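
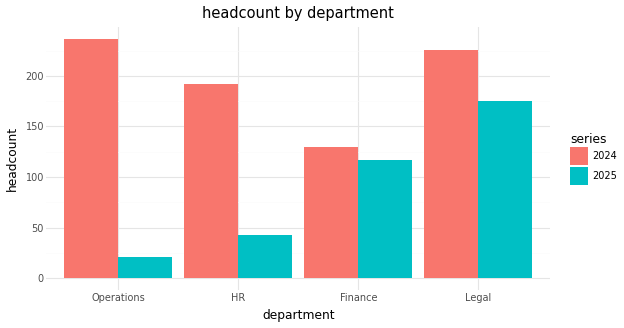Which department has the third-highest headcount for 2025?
HR

Top 4 for 2025: Legal ≈ 180, Finance ≈ 120, HR ≈ 40, Operations ≈ 20.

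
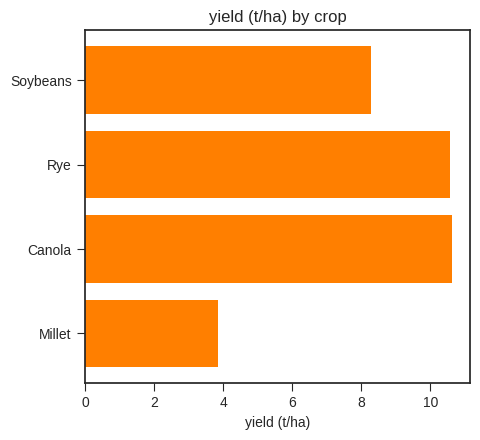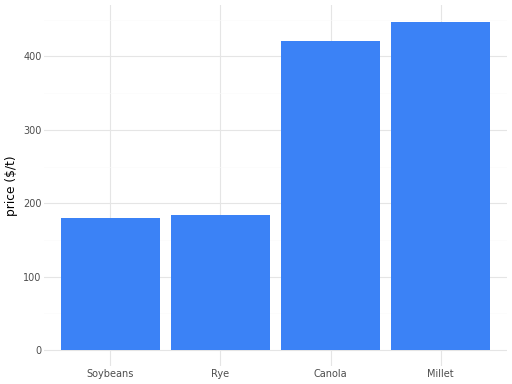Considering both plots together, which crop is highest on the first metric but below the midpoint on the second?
Rye

Chart 2 median price ($/t) ≈ 300; below-median crops: Soybeans, Rye. Among those, Rye has the highest yield (t/ha) (≈ 11).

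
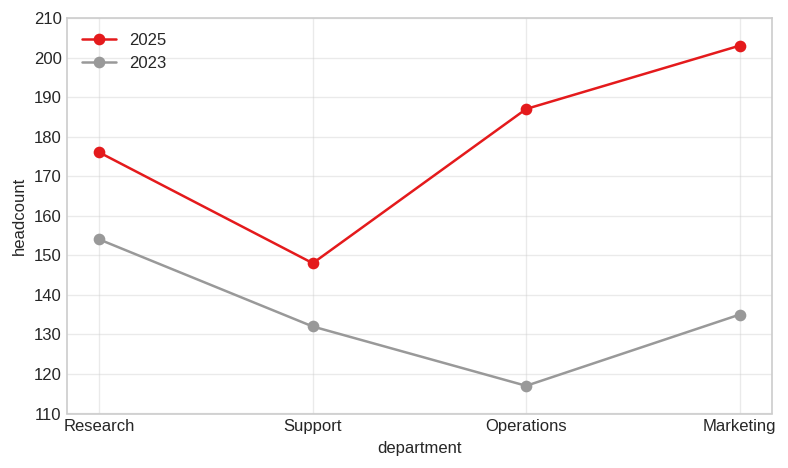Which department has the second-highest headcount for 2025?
Top 3 for 2025: Marketing ≈ 200, Operations ≈ 190, Research ≈ 180.

Operations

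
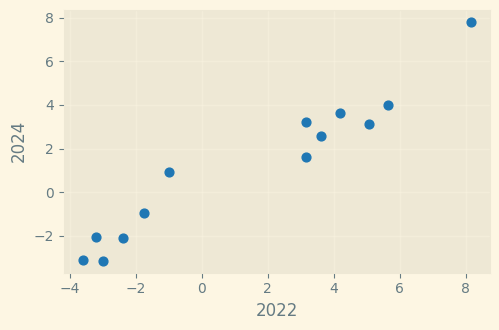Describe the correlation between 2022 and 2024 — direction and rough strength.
Points are positively correlated; strong (|r| ≈ 1.0).

positive, strong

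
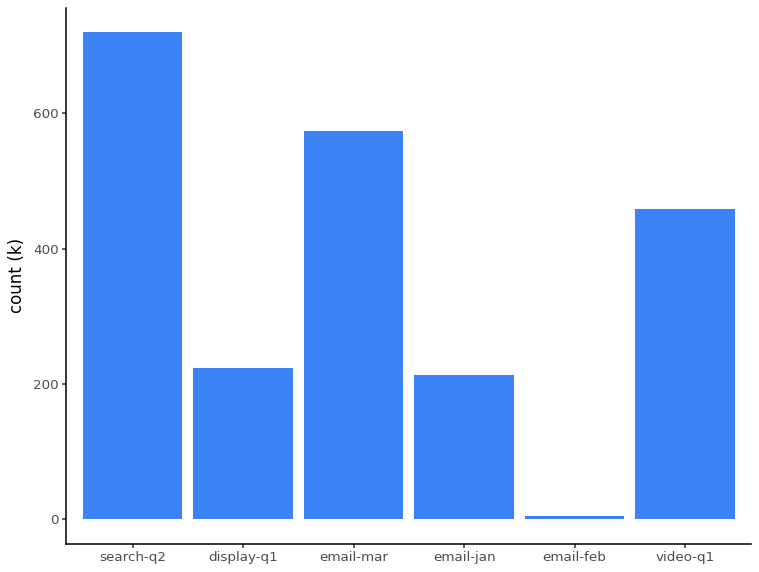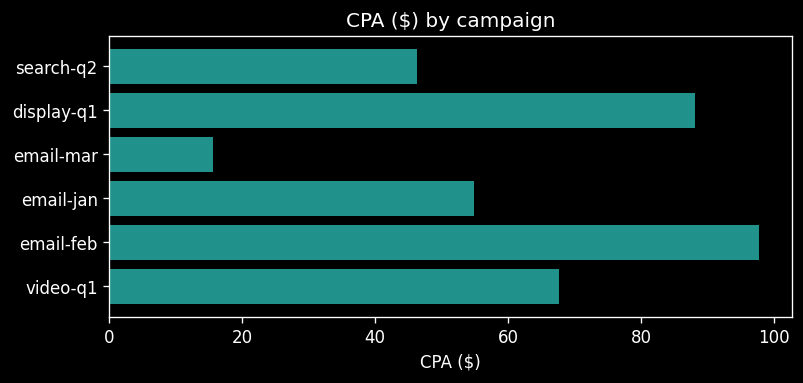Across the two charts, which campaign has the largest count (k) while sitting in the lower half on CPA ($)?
Chart 2 median CPA ($) ≈ 60; below-median campaigns: search-q2, email-mar, email-jan. Among those, search-q2 has the highest count (k) (≈ 700).

search-q2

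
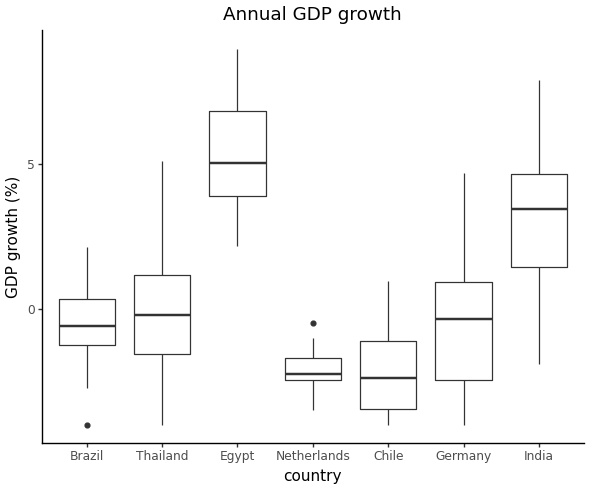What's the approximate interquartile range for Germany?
Q3 ≈ 1, Q1 ≈ -2; IQR ≈ 3.

≈ 3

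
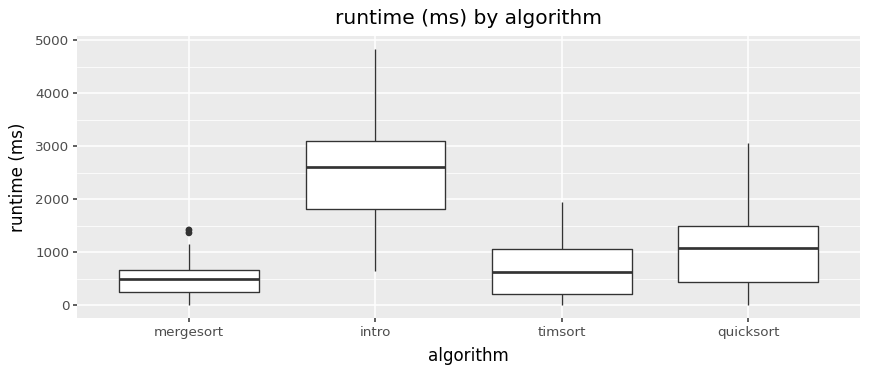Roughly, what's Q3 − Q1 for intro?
≈ 1200

Q3 ≈ 3000, Q1 ≈ 1800; IQR ≈ 1200.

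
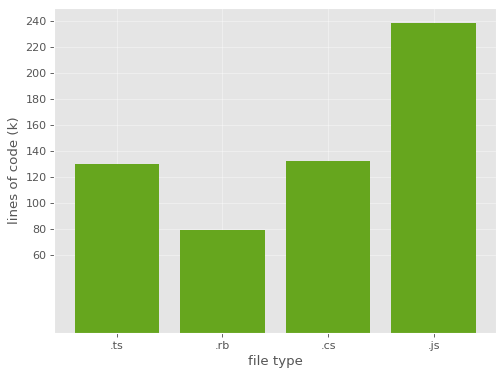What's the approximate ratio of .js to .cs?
.js ≈ 240, .cs ≈ 140; 240/140 ≈ 1.71.

≈ 1.71×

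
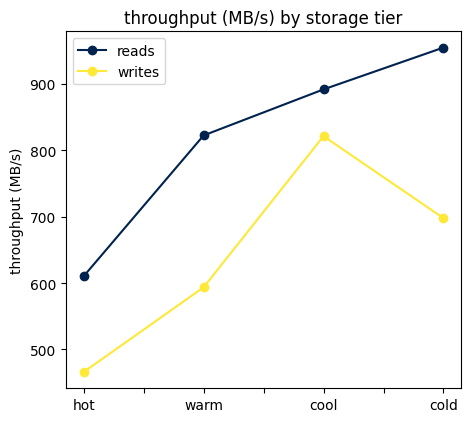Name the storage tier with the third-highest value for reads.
Top 4 for reads: cold ≈ 950, cool ≈ 900, warm ≈ 800, hot ≈ 600.

warm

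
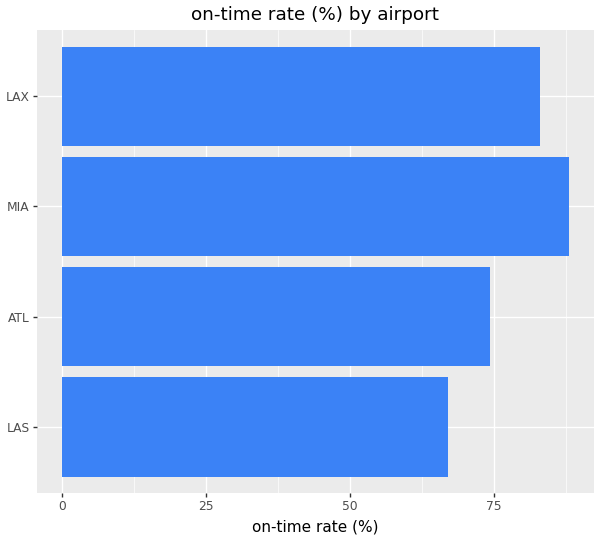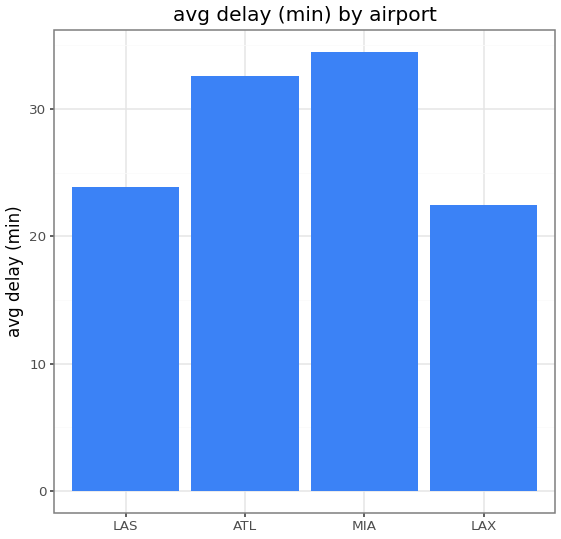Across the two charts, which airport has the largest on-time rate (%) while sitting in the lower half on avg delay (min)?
Chart 2 median avg delay (min) ≈ 30; below-median airports: LAS, LAX. Among those, LAX has the highest on-time rate (%) (≈ 80).

LAX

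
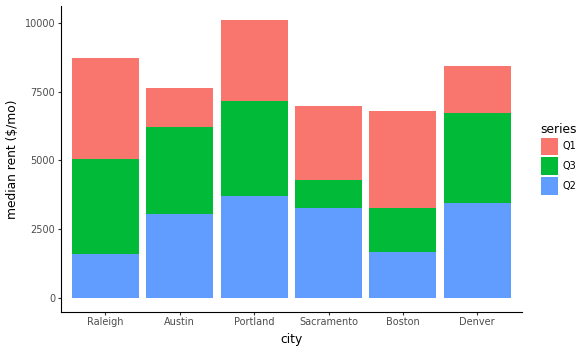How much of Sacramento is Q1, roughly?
Q1 top ≈ 7000, bottom ≈ 4000; segment ≈ 3000.

≈ 3000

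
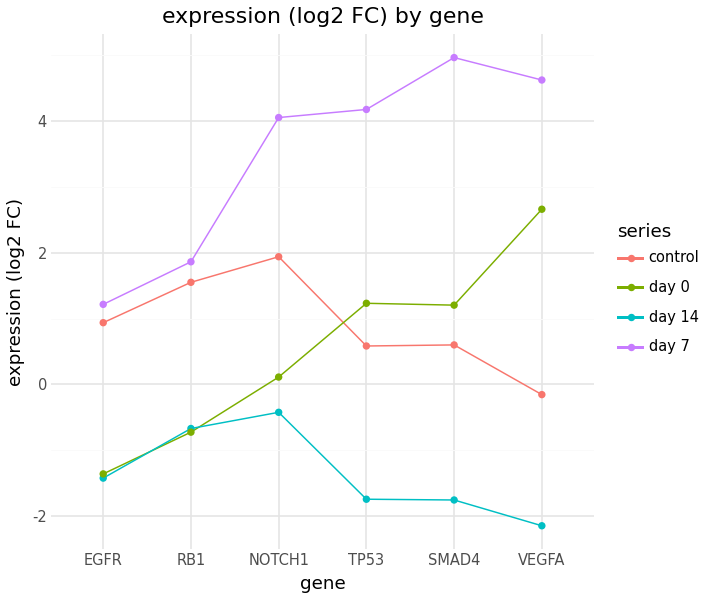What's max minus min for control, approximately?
Max NOTCH1 ≈ 2, min VEGFA ≈ 0; range ≈ 2.

≈ 2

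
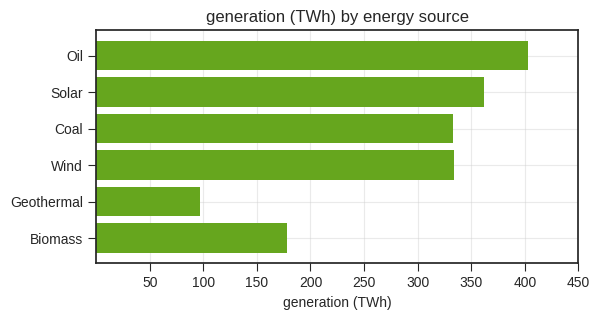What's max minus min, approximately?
Max Oil ≈ 400, min Geothermal ≈ 100; range ≈ 300.

≈ 300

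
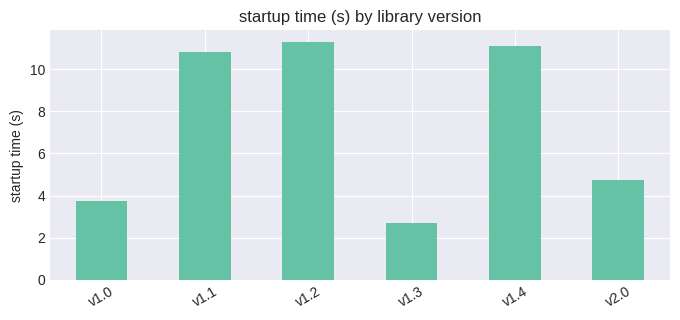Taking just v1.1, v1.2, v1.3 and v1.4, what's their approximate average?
≈ 9

(11 + 11 + 3 + 11) / 4 ≈ 9.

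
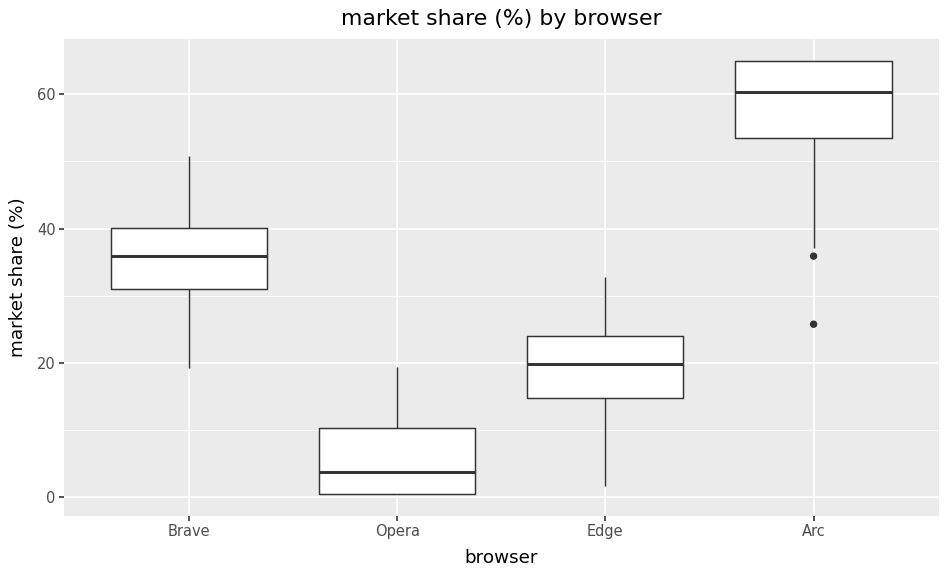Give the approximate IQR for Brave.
≈ 10

Q3 ≈ 40, Q1 ≈ 30; IQR ≈ 10.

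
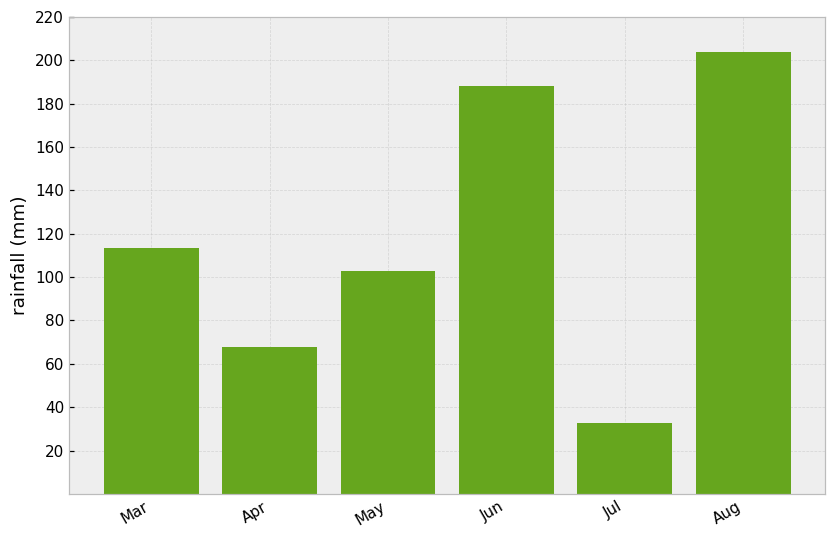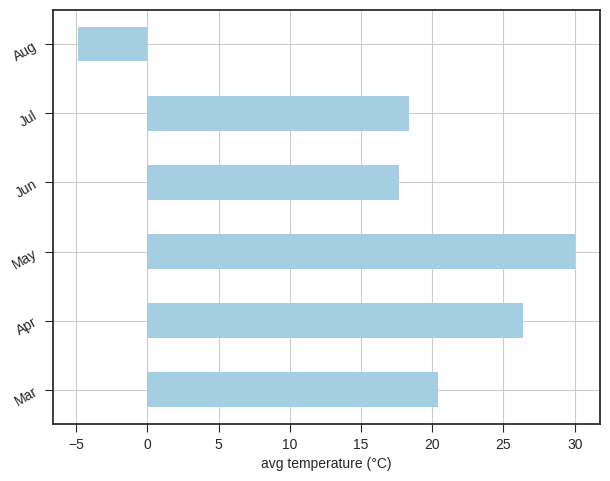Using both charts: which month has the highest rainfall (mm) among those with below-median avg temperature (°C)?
Aug

Chart 2 median avg temperature (°C) ≈ 20; below-median months: Jun, Jul, Aug. Among those, Aug has the highest rainfall (mm) (≈ 200).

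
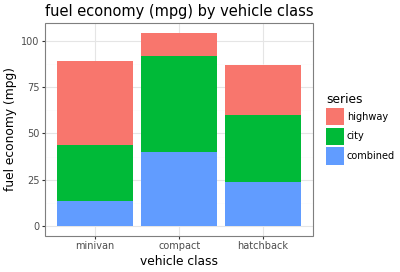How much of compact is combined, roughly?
≈ 40

combined top ≈ 40, bottom ≈ 0; segment ≈ 40.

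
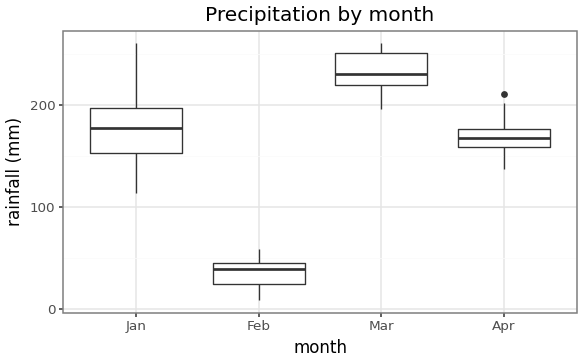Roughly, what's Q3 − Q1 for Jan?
≈ 40

Q3 ≈ 200, Q1 ≈ 160; IQR ≈ 40.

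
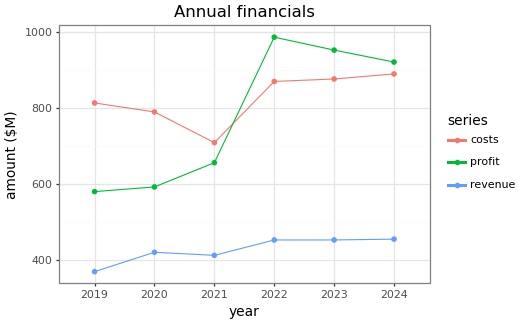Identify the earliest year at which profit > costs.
2021: profit ≈ 700 vs costs ≈ 700 (not yet); 2022: profit ≈ 1000 vs costs ≈ 900 (first crossover).

2022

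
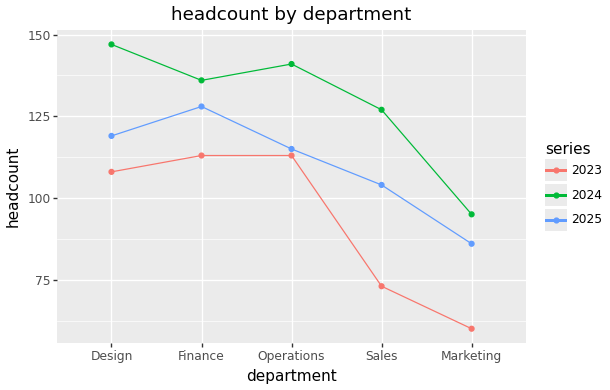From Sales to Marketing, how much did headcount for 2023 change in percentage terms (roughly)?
≈ -14.3%

Sales ≈ 70, Marketing ≈ 60; (60 − 70) / 70 ≈ -14.3%.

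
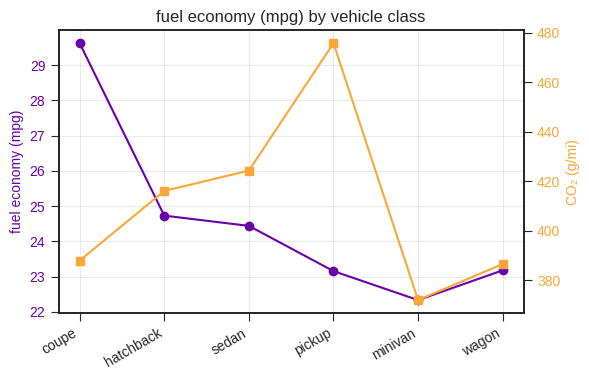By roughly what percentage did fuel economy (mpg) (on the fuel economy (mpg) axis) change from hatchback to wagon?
hatchback ≈ 25, wagon ≈ 23; (23 − 25) / 25 ≈ -8%.

≈ -8%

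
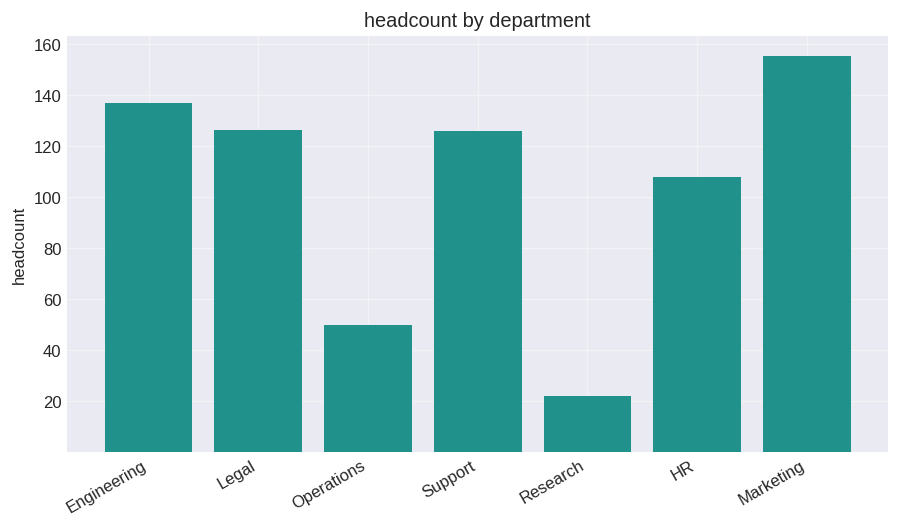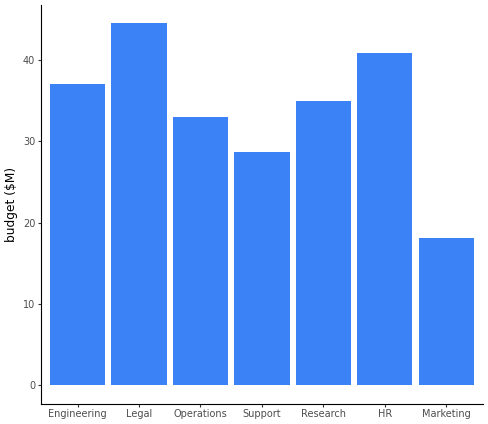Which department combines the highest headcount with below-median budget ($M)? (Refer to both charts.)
Chart 2 median budget ($M) ≈ 35; below-median departments: Operations, Support, Marketing. Among those, Marketing has the highest headcount (≈ 160).

Marketing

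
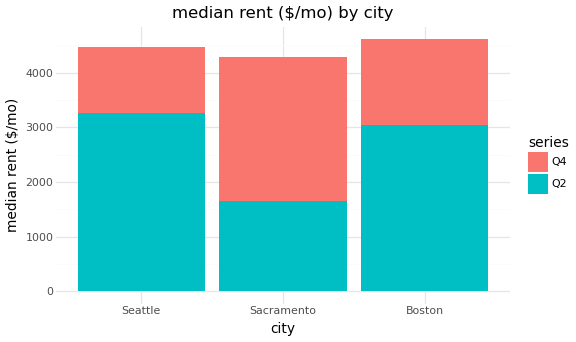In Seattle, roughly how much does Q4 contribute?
≈ 1000

Q4 top ≈ 4500, bottom ≈ 3500; segment ≈ 1000.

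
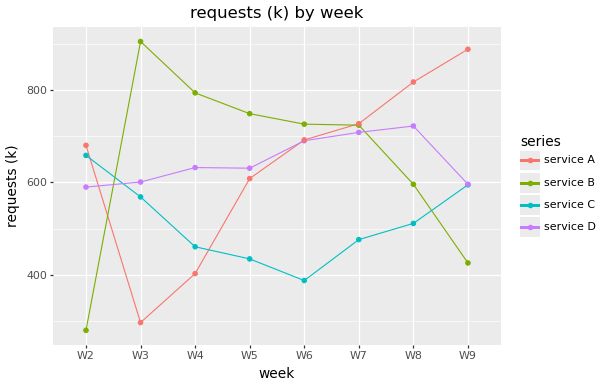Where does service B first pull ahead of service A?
W2: service B ≈ 300 vs service A ≈ 700 (not yet); W3: service B ≈ 900 vs service A ≈ 300 (first crossover).

W3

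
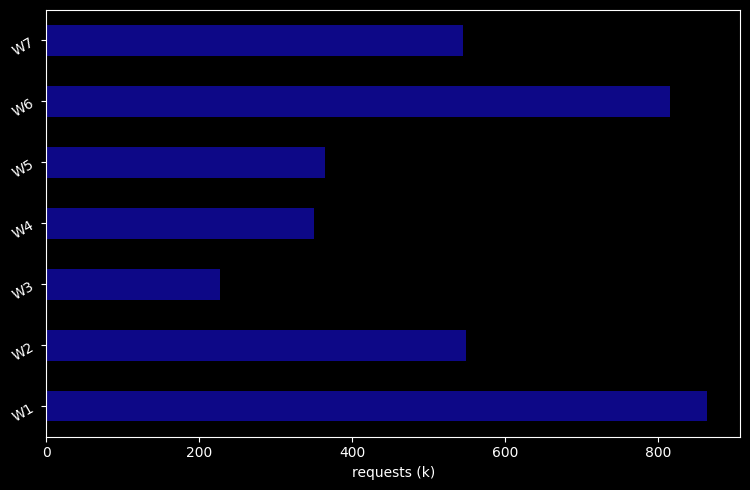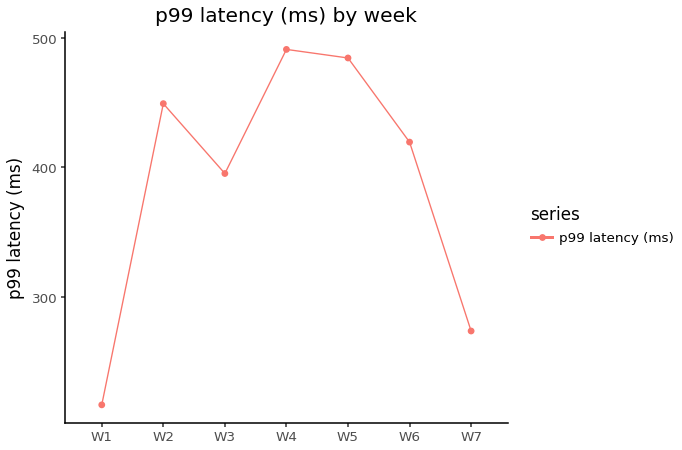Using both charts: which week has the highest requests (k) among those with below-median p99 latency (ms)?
W1

Chart 2 median p99 latency (ms) ≈ 400; below-median weeks: W1, W3, W7. Among those, W1 has the highest requests (k) (≈ 900).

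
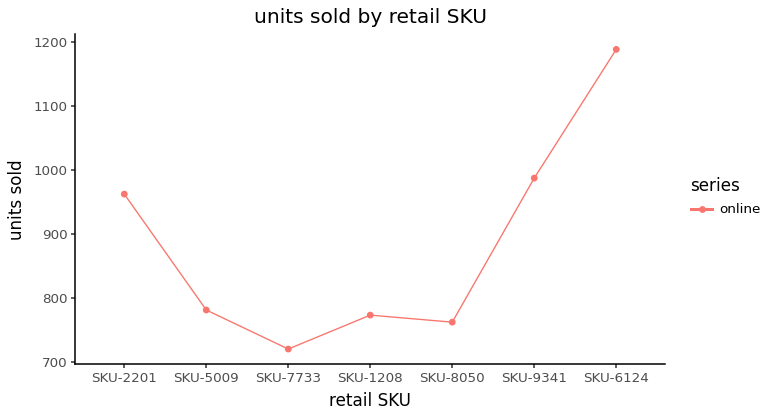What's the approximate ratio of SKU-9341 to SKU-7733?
SKU-9341 ≈ 1000, SKU-7733 ≈ 700; 1000/700 ≈ 1.43.

≈ 1.43×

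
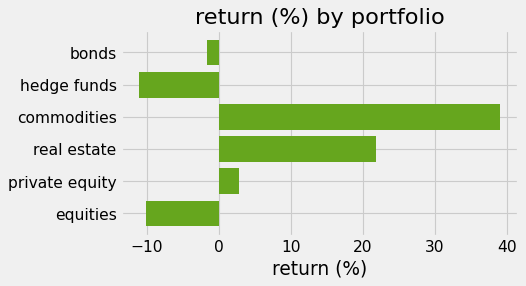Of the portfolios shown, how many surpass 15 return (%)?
2

Above 15: commodities, real estate.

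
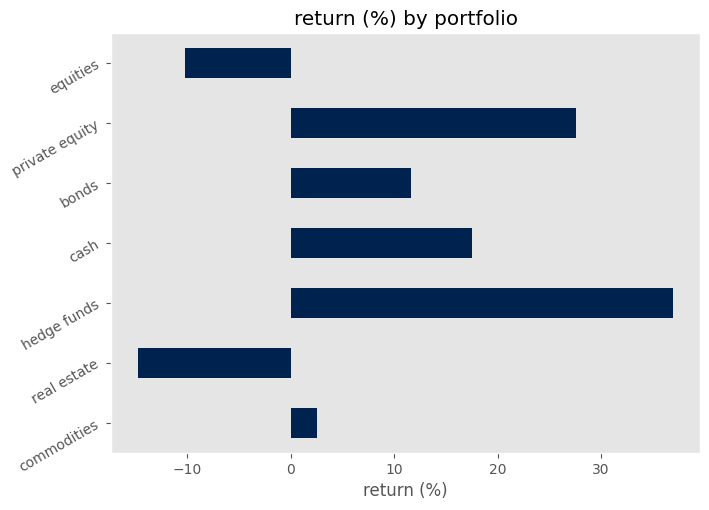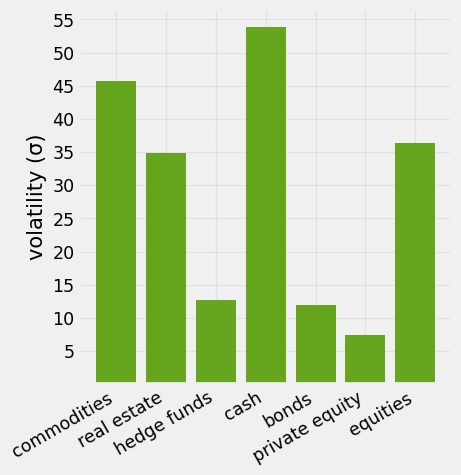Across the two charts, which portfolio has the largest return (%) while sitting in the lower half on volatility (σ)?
hedge funds

Chart 2 median volatility (σ) ≈ 35; below-median portfolios: hedge funds, bonds, private equity. Among those, hedge funds has the highest return (%) (≈ 35).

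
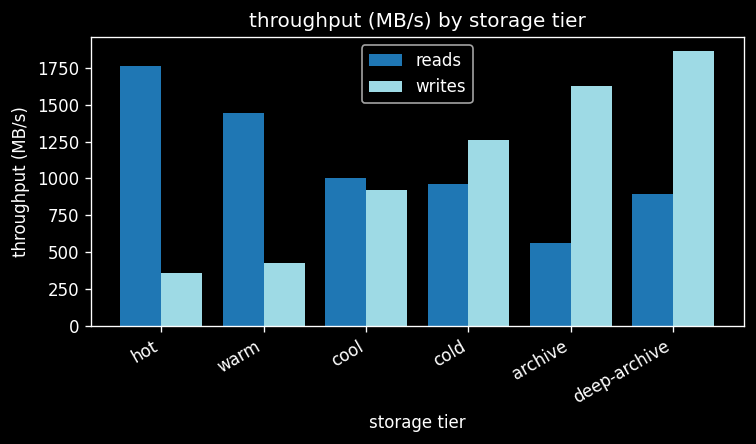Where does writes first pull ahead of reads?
cool: writes ≈ 1000 vs reads ≈ 1000 (not yet); cold: writes ≈ 1200 vs reads ≈ 1000 (first crossover).

cold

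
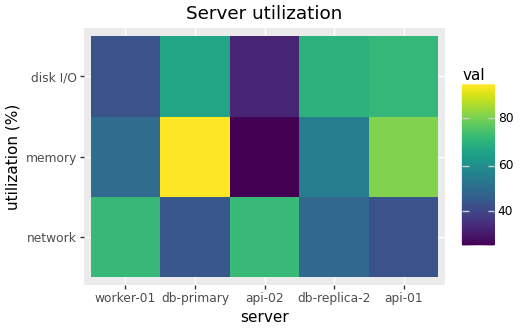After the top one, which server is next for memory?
api-01

Top 3 for memory: db-primary ≈ 90, api-01 ≈ 80, db-replica-2 ≈ 50.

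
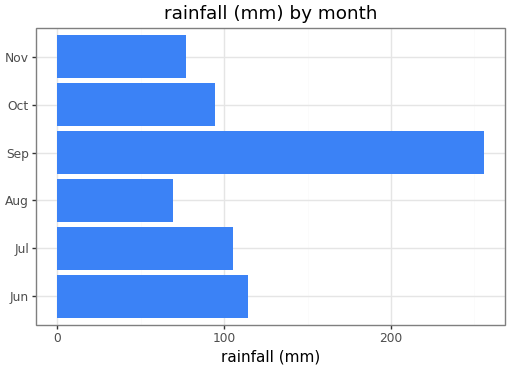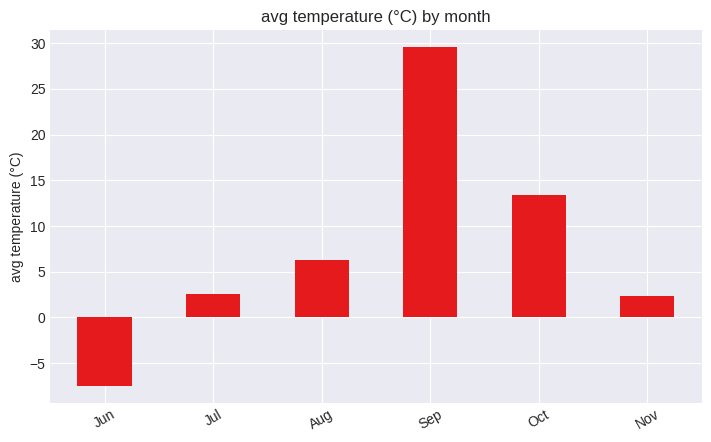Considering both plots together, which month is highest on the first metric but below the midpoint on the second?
Chart 2 median avg temperature (°C) ≈ 5; below-median months: Jun, Jul, Nov. Among those, Jun has the highest rainfall (mm) (≈ 125).

Jun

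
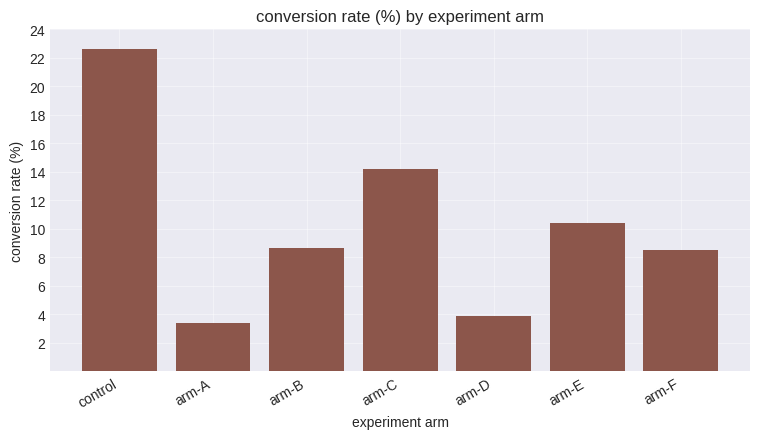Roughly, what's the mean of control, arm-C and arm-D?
(22 + 14 + 4) / 3 ≈ 13.

≈ 13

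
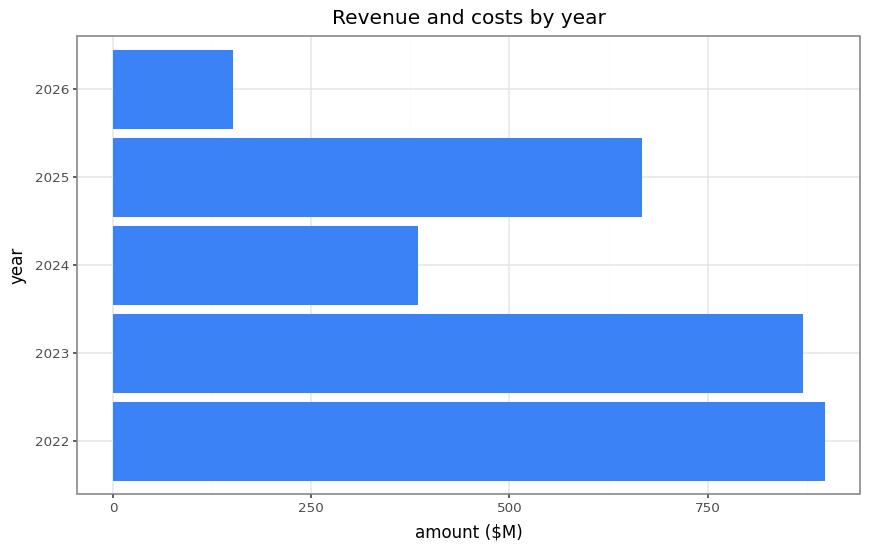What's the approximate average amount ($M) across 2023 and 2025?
(900 + 700) / 2 ≈ 800.

≈ 800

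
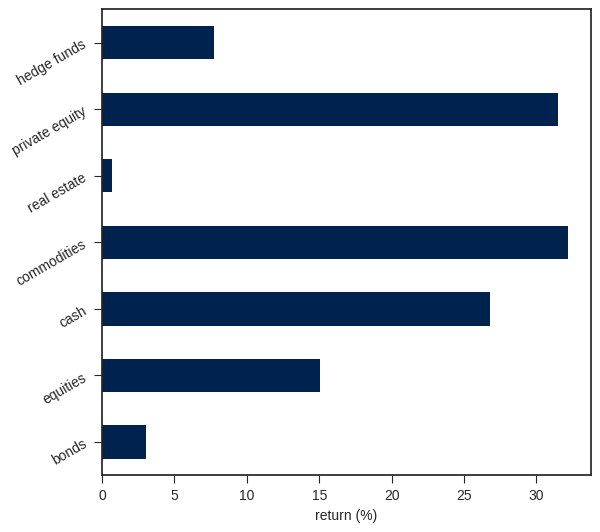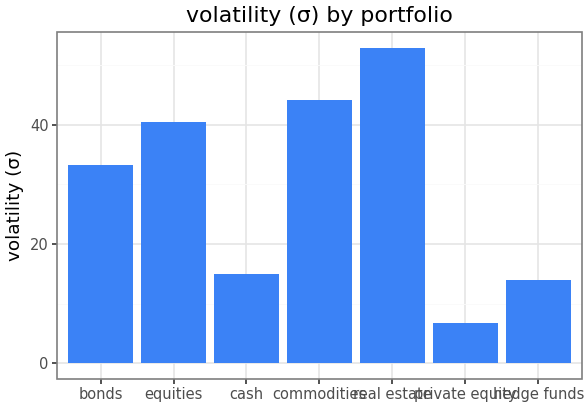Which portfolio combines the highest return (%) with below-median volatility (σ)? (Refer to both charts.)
private equity

Chart 2 median volatility (σ) ≈ 35; below-median portfolios: cash, private equity, hedge funds. Among those, private equity has the highest return (%) (≈ 30).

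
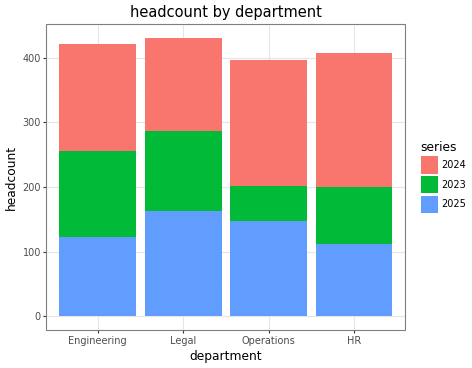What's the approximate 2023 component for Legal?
≈ 150

2023 top ≈ 300, bottom ≈ 150; segment ≈ 150.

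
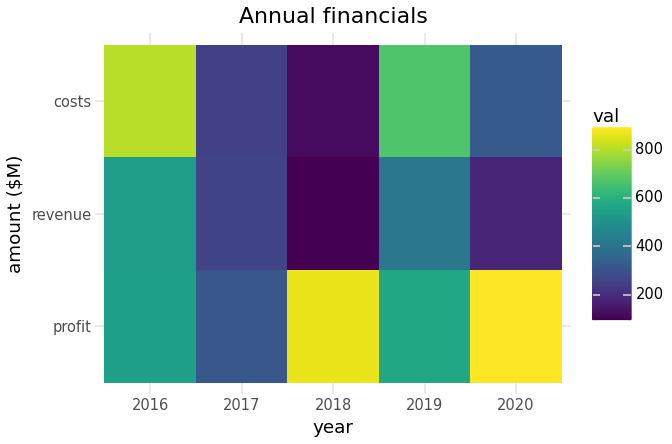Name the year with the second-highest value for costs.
2019

Top 3 for costs: 2016 ≈ 800, 2019 ≈ 700, 2020 ≈ 300.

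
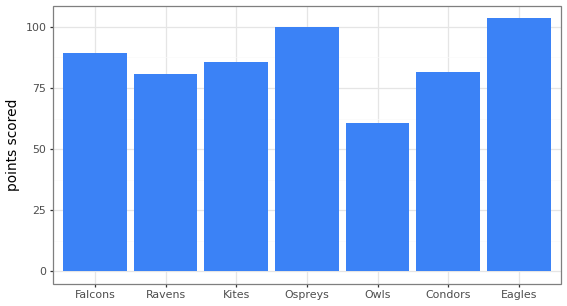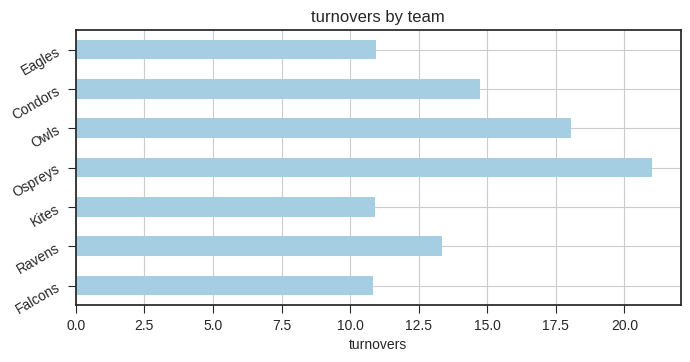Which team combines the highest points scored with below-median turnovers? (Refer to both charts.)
Chart 2 median turnovers ≈ 14; below-median teams: Falcons, Kites, Eagles. Among those, Eagles has the highest points scored (≈ 100).

Eagles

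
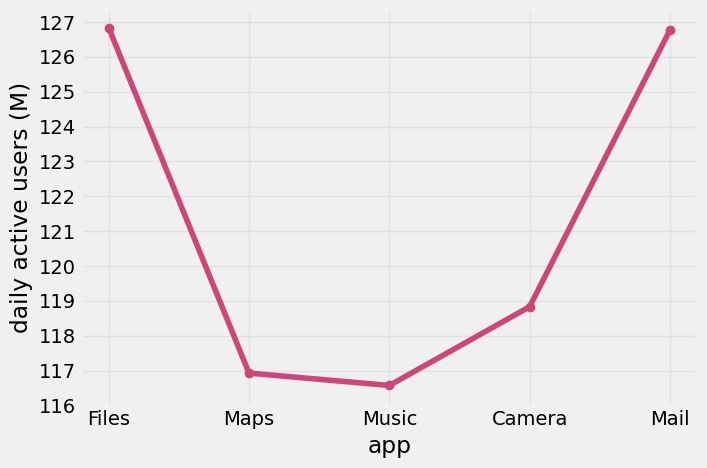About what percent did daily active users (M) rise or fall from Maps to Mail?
Maps ≈ 117, Mail ≈ 127; (127 − 117) / 117 ≈ +8.5%.

≈ +8.5%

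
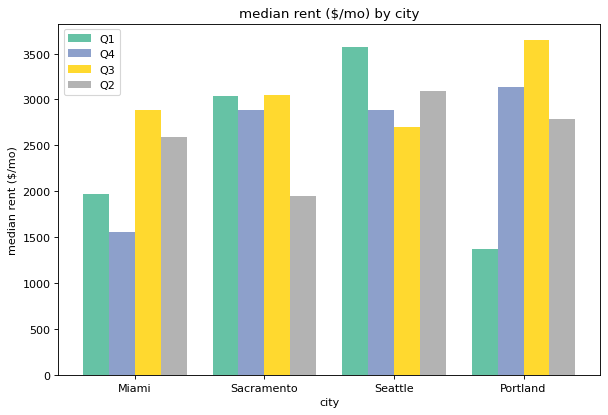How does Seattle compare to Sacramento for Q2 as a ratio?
Seattle ≈ 3000, Sacramento ≈ 2000; 3000/2000 ≈ 1.5.

≈ 1.5×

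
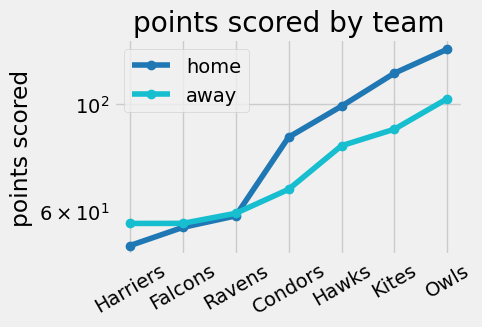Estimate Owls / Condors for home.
≈ 1.44×

Owls ≈ 130, Condors ≈ 90; 130/90 ≈ 1.44.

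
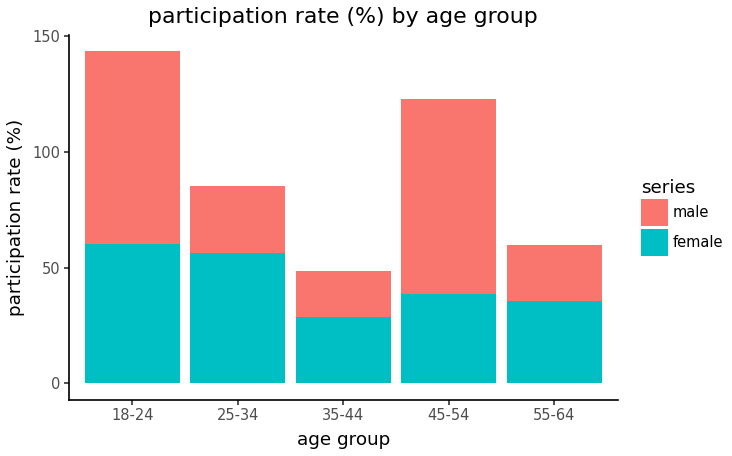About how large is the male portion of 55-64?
≈ 20

male top ≈ 60, bottom ≈ 40; segment ≈ 20.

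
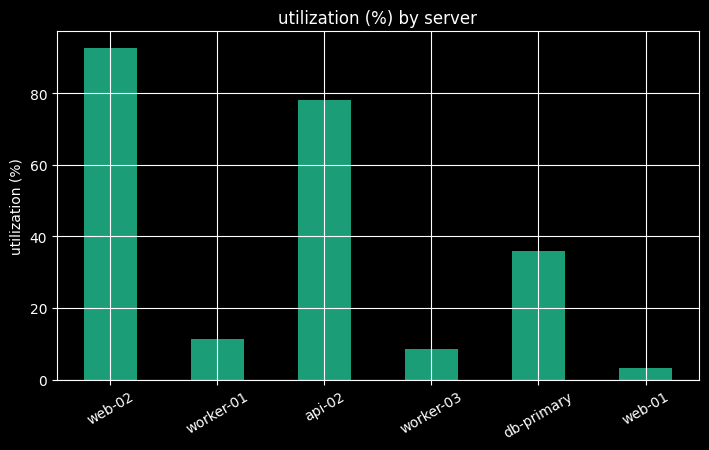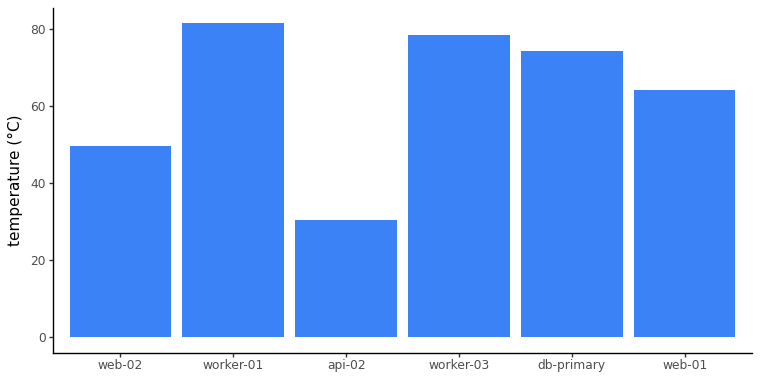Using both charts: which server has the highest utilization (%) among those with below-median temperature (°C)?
Chart 2 median temperature (°C) ≈ 70; below-median servers: web-02, api-02, web-01. Among those, web-02 has the highest utilization (%) (≈ 90).

web-02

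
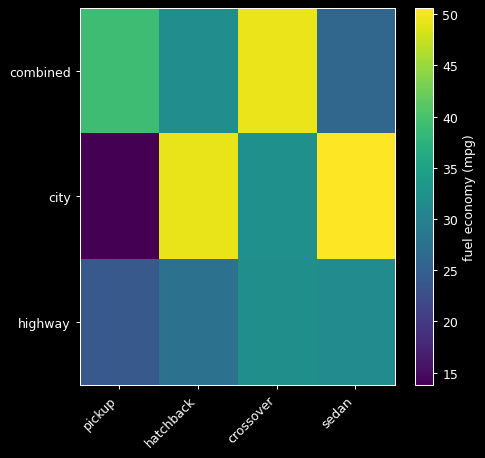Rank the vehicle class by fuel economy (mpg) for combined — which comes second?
Top 3 for combined: crossover ≈ 50, pickup ≈ 40, hatchback ≈ 30.

pickup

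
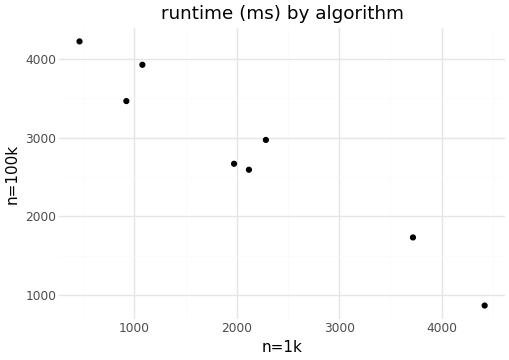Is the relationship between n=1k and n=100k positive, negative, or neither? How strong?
Points are negatively correlated; strong (|r| ≈ 1.0).

negative, strong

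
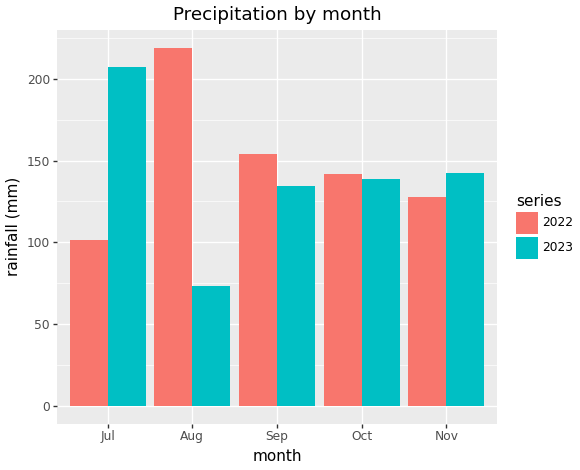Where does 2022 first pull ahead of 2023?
Jul: 2022 ≈ 100 vs 2023 ≈ 200 (not yet); Aug: 2022 ≈ 220 vs 2023 ≈ 80 (first crossover).

Aug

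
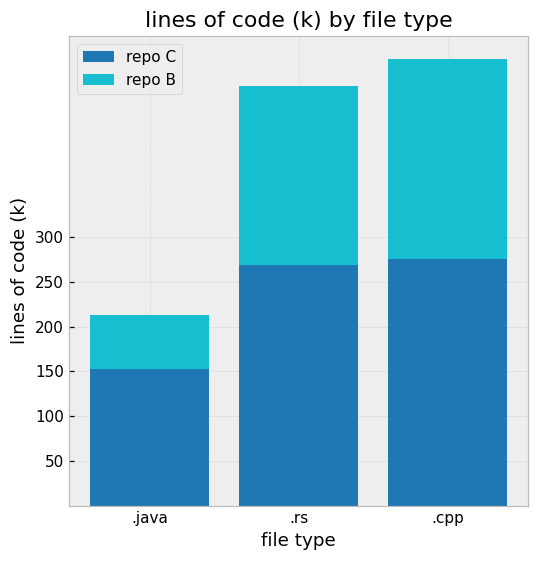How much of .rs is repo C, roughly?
≈ 250

repo C top ≈ 250, bottom ≈ 0; segment ≈ 250.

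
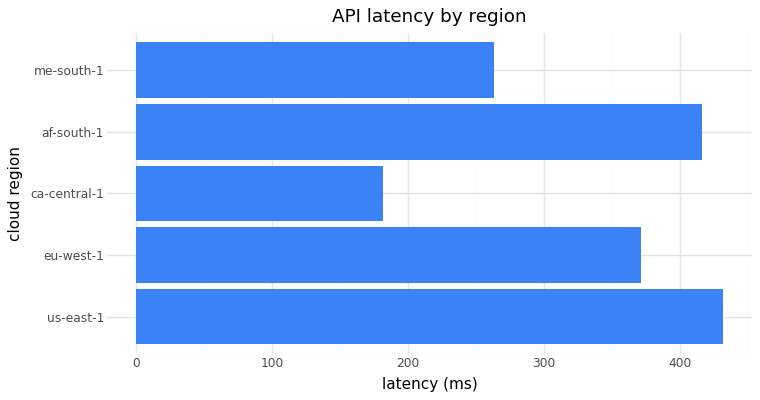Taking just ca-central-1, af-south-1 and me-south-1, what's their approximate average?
(200 + 400 + 250) / 3 ≈ 283.

≈ 283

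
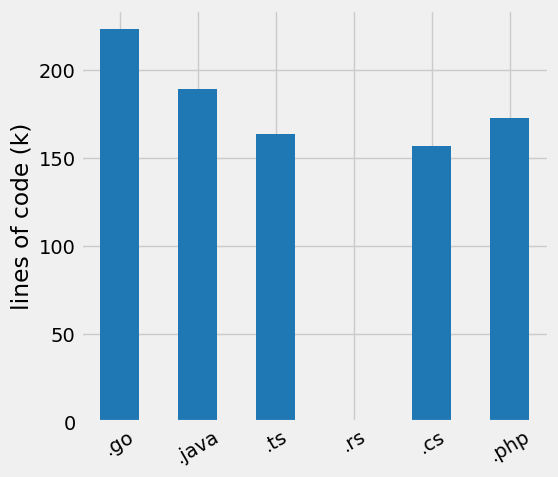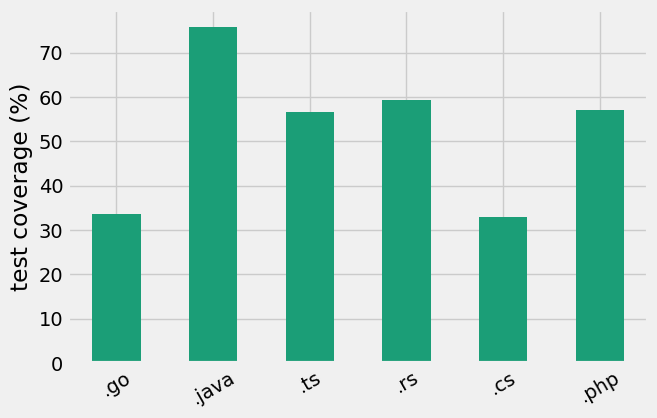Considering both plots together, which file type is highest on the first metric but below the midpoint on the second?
Chart 2 median test coverage (%) ≈ 60; below-median file types: .go, .ts, .cs. Among those, .go has the highest lines of code (k) (≈ 225).

.go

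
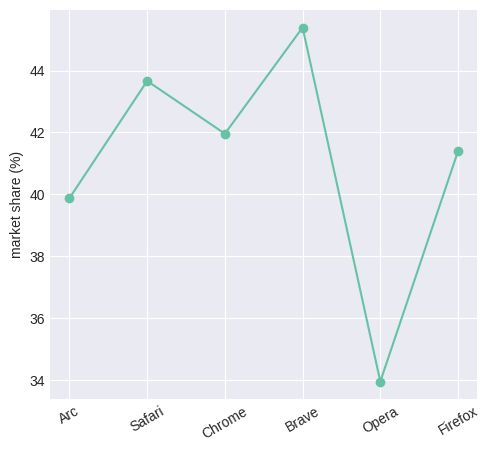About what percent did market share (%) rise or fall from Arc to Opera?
Arc ≈ 40, Opera ≈ 34; (34 − 40) / 40 ≈ -15%.

≈ -15%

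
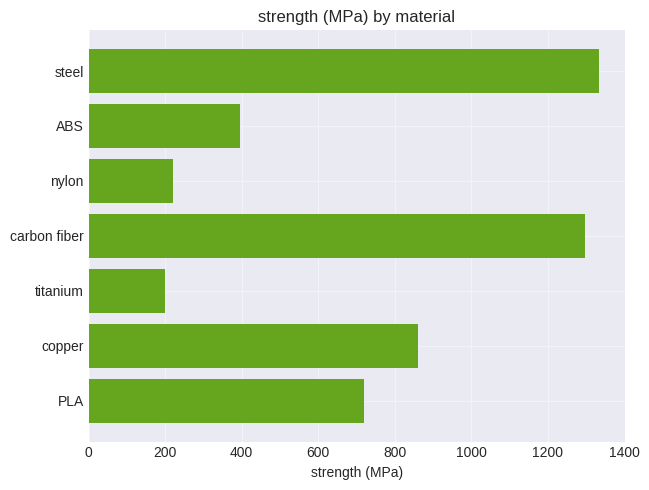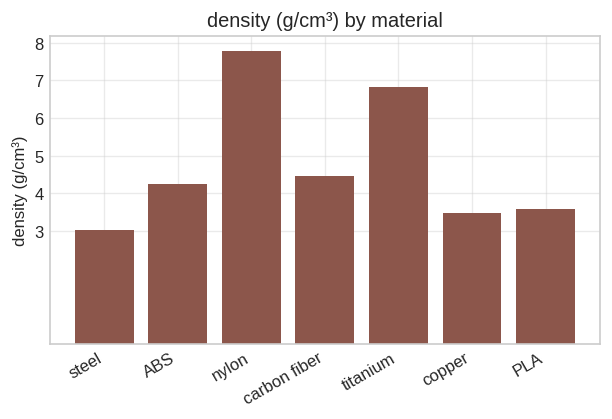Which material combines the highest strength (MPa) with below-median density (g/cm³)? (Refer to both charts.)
Chart 2 median density (g/cm³) ≈ 4; below-median materials: steel, copper, PLA. Among those, steel has the highest strength (MPa) (≈ 1400).

steel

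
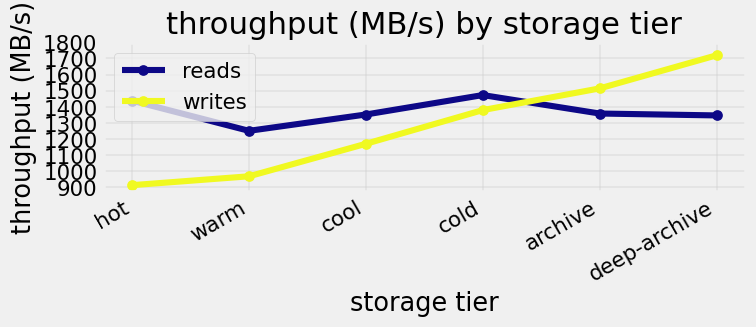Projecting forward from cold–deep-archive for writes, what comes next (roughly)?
≈ 1850

Last three: 1400, 1500, 1700 → slope ≈ 150/step → next ≈ 1850.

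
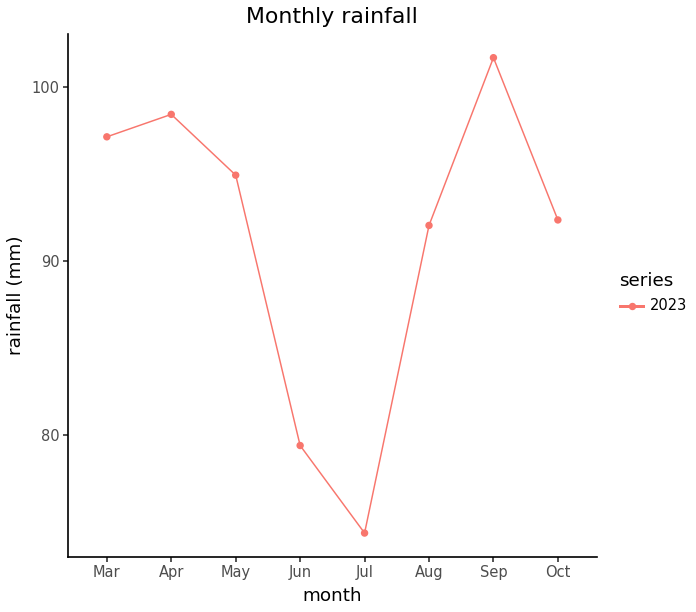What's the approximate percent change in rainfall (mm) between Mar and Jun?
≈ -15.8%

Mar ≈ 95, Jun ≈ 80; (80 − 95) / 95 ≈ -15.8%.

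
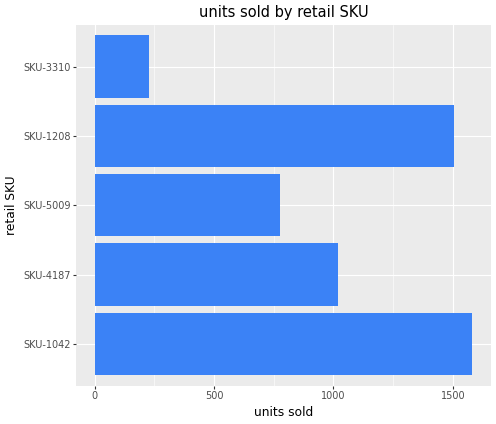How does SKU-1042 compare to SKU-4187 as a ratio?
≈ 1.6×

SKU-1042 ≈ 1600, SKU-4187 ≈ 1000; 1600/1000 ≈ 1.6.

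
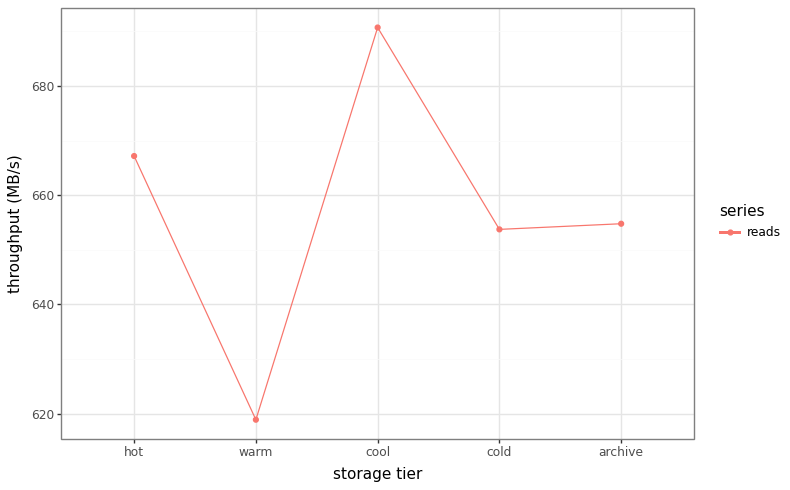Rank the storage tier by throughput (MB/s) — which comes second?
hot

Top 3: cool ≈ 690, hot ≈ 670, archive ≈ 650.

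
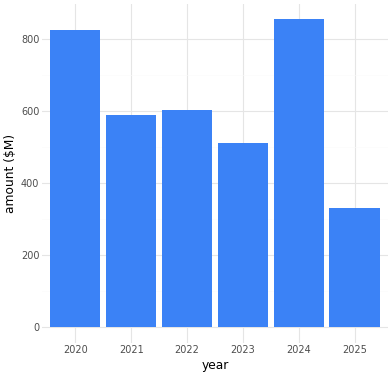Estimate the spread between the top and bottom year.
≈ 600

Max 2024 ≈ 900, min 2025 ≈ 300; range ≈ 600.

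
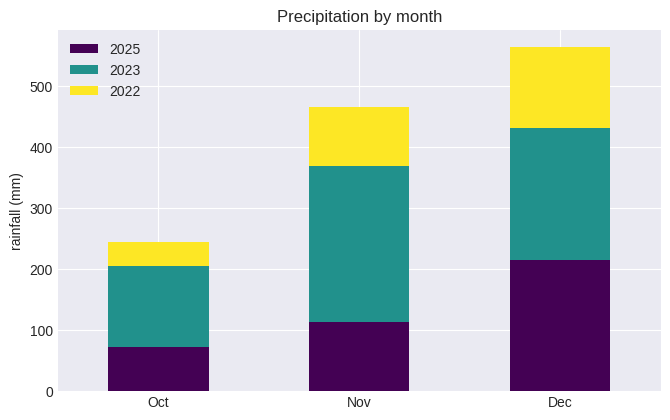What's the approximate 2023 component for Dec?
≈ 250

2023 top ≈ 450, bottom ≈ 200; segment ≈ 250.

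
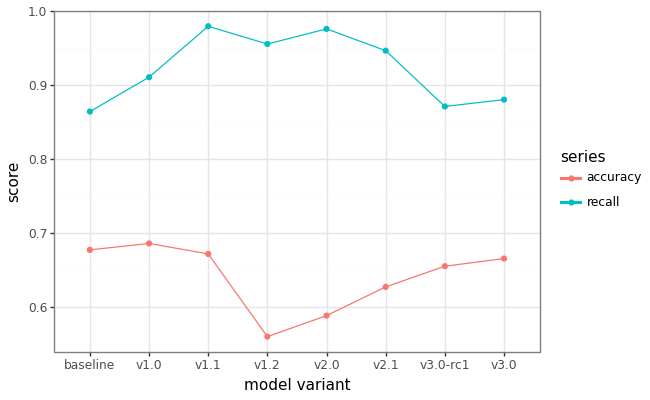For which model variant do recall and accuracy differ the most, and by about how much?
v1.2, ≈ 0.40

v1.2: recall ≈ 0.95, accuracy ≈ 0.55 → gap ≈ 0.40. Next-largest (v2.0) is only ≈ 0.40.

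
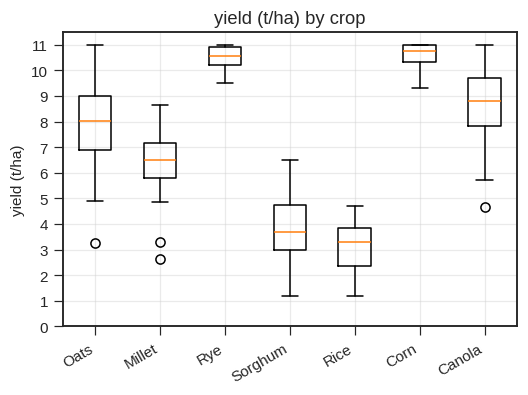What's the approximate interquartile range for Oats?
Q3 ≈ 9, Q1 ≈ 7; IQR ≈ 2.

≈ 2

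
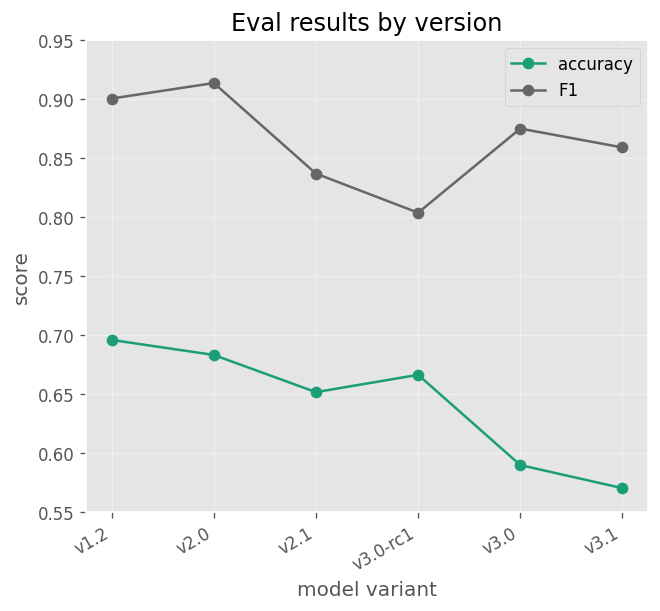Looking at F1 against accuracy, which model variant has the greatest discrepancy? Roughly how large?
v3.1, ≈ 0.30

v3.1: F1 ≈ 0.85, accuracy ≈ 0.55 → gap ≈ 0.30. Next-largest (v3.0) is only ≈ 0.25.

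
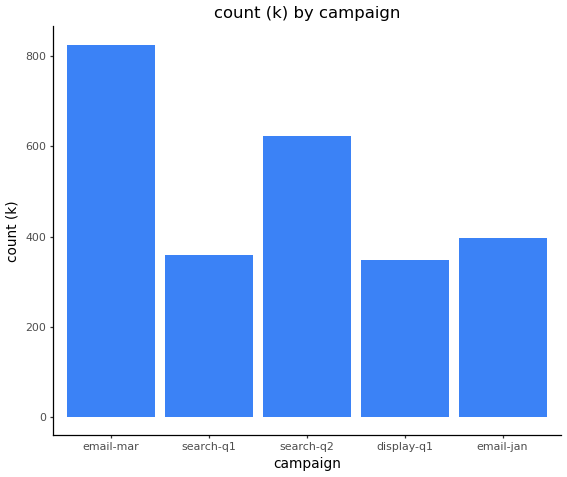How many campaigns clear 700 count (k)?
1

Above 700: email-mar.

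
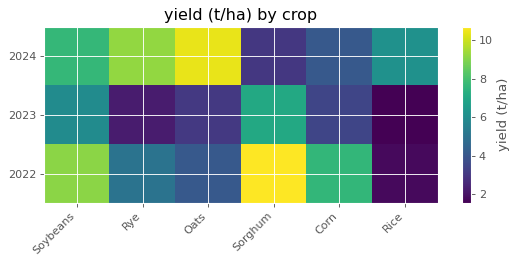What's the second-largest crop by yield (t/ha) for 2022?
Soybeans

Top 3 for 2022: Sorghum ≈ 11, Soybeans ≈ 9, Corn ≈ 8.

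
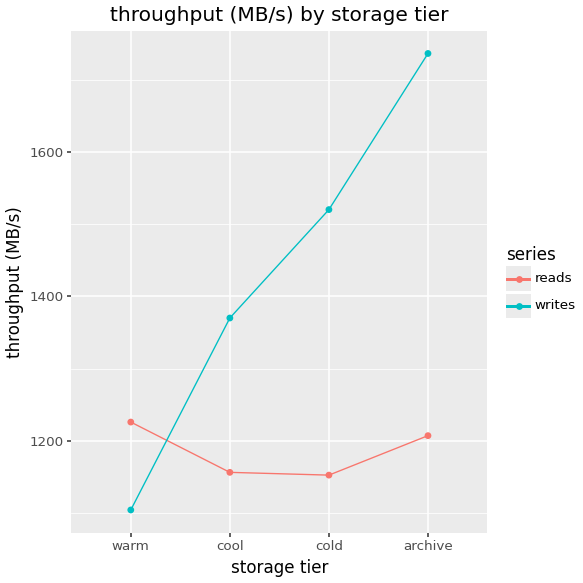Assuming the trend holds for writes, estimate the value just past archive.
≈ 1850

Last three: 1400, 1500, 1700 → slope ≈ 150/step → next ≈ 1850.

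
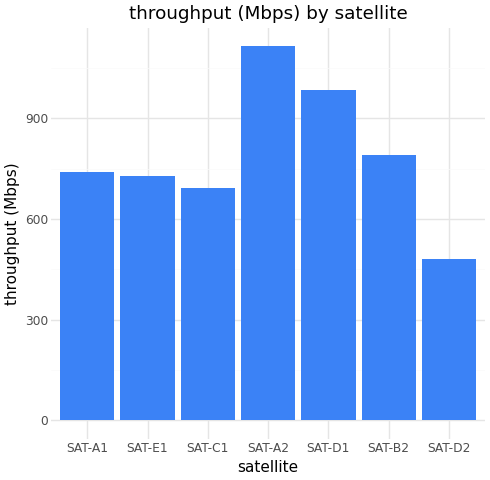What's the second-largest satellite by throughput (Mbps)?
SAT-D1

Top 3: SAT-A2 ≈ 1100, SAT-D1 ≈ 1000, SAT-B2 ≈ 800.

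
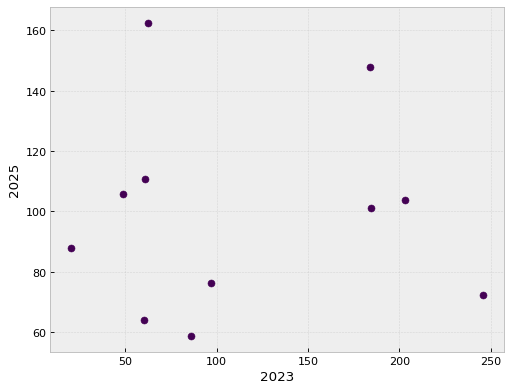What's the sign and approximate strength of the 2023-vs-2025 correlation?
Points are roughly uncorrelated; weak (|r| ≈ 0.0).

no clear correlation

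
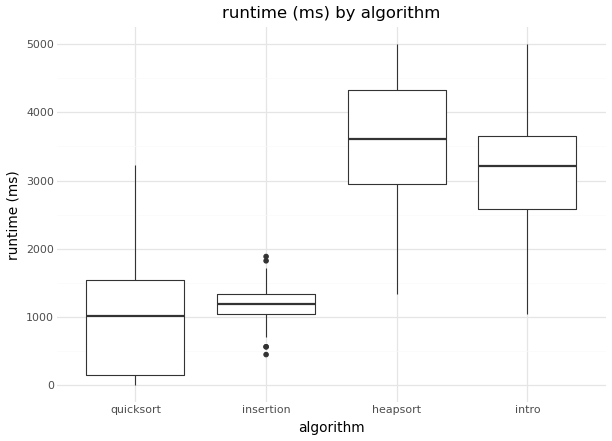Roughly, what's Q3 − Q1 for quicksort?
≈ 1500

Q3 ≈ 1500, Q1 ≈ 0; IQR ≈ 1500.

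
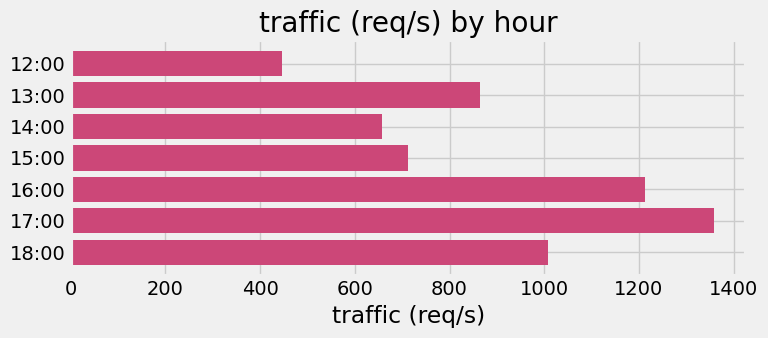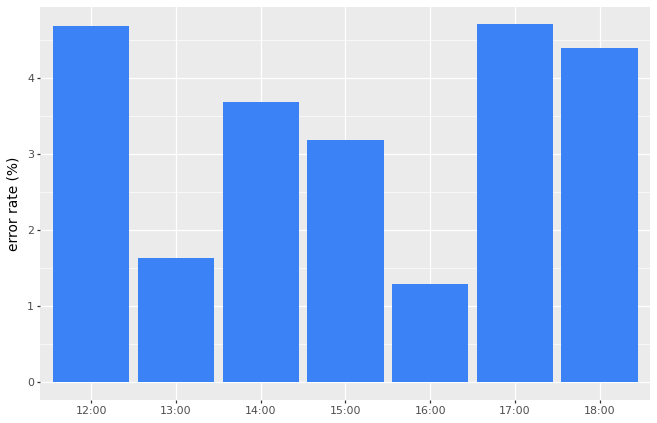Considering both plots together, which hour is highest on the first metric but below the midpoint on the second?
Chart 2 median error rate (%) ≈ 3.5; below-median hours: 13:00, 15:00, 16:00. Among those, 16:00 has the highest traffic (req/s) (≈ 1200).

16:00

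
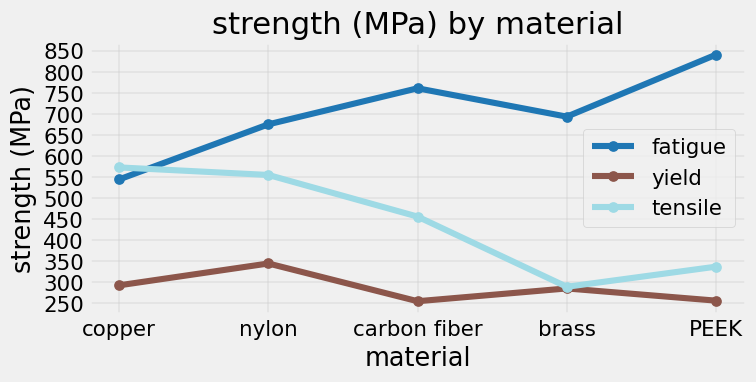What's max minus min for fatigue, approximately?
≈ 300

Max PEEK ≈ 850, min copper ≈ 550; range ≈ 300.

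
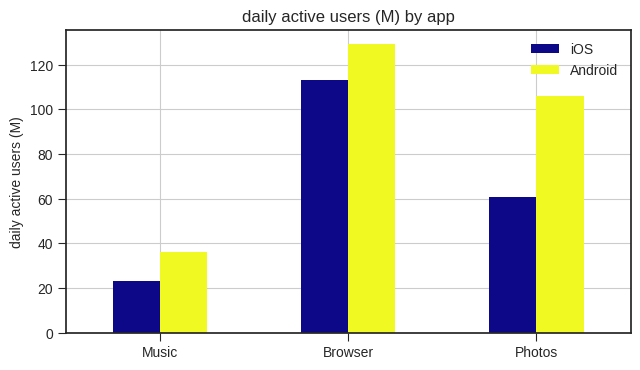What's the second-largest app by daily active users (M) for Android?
Photos

Top 3 for Android: Browser ≈ 120, Photos ≈ 100, Music ≈ 40.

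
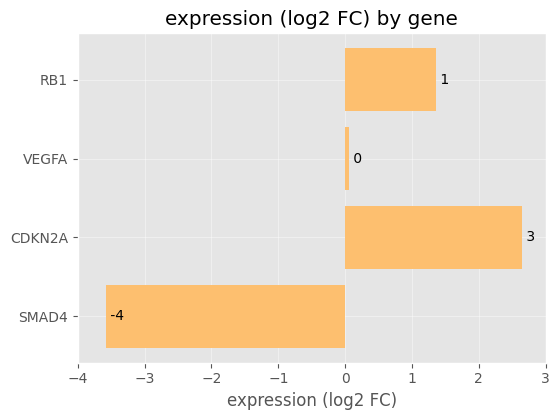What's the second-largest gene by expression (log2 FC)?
Top 3: CDKN2A ≈ 3, RB1 ≈ 1, VEGFA ≈ 0.

RB1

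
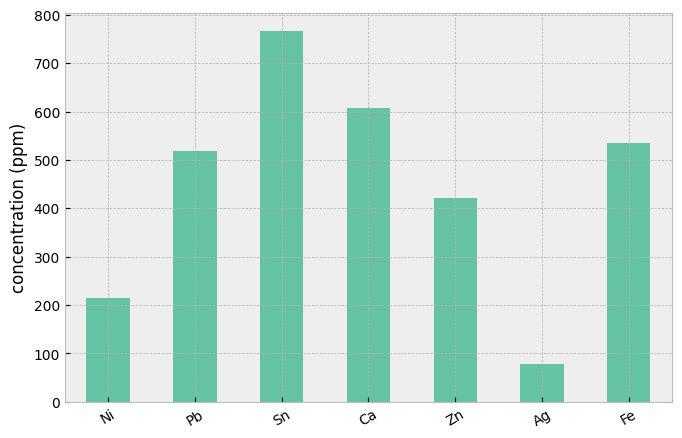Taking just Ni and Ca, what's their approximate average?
(200 + 600) / 2 ≈ 400.

≈ 400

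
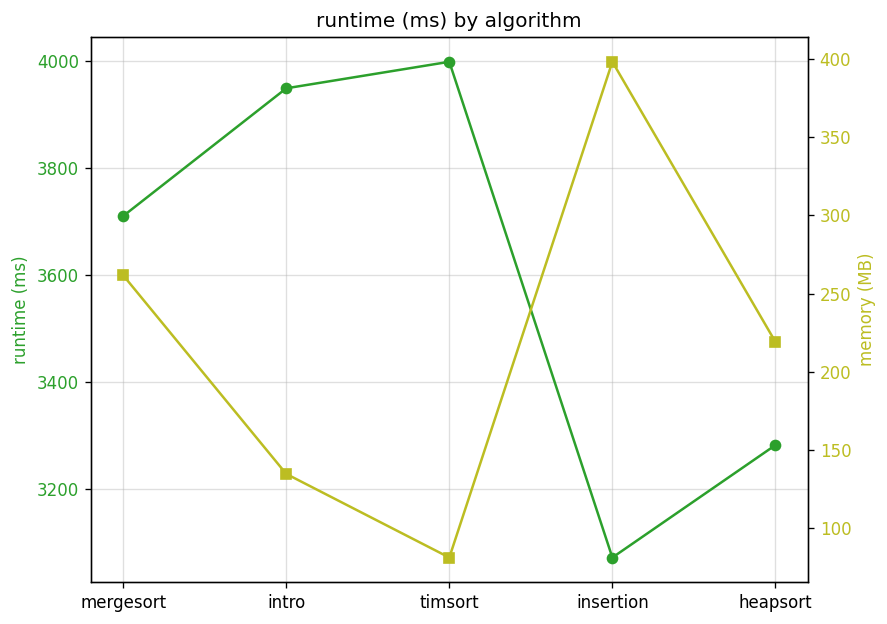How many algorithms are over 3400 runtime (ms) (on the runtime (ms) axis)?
Above 3400: mergesort, intro, timsort.

3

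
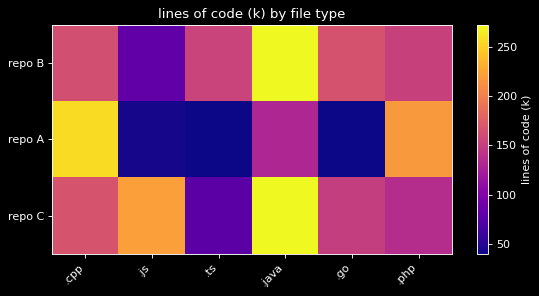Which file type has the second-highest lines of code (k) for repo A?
Top 3 for repo A: .cpp ≈ 260, .php ≈ 220, .java ≈ 120.

.php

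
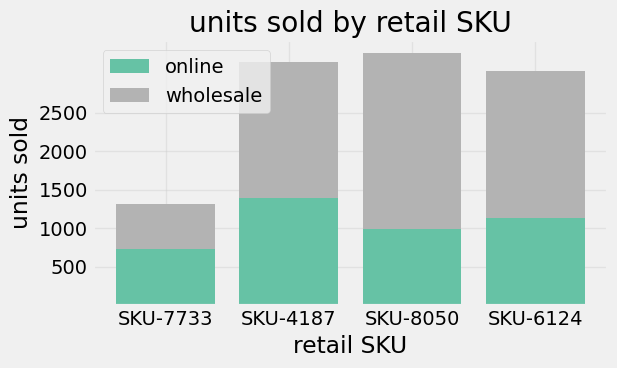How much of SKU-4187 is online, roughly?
≈ 1500

online top ≈ 1500, bottom ≈ 0; segment ≈ 1500.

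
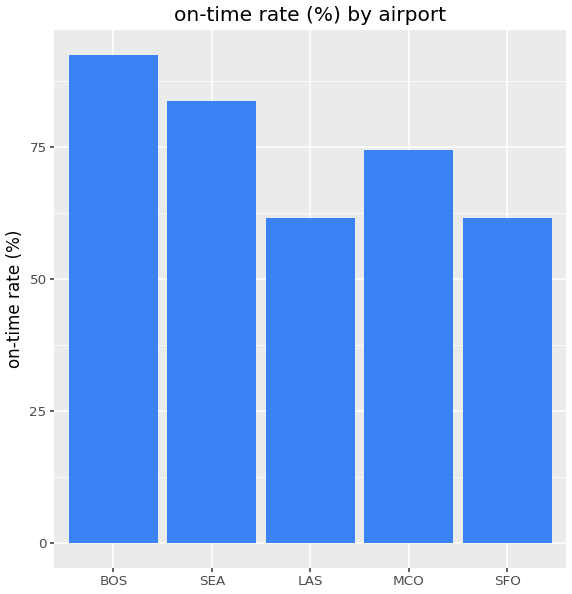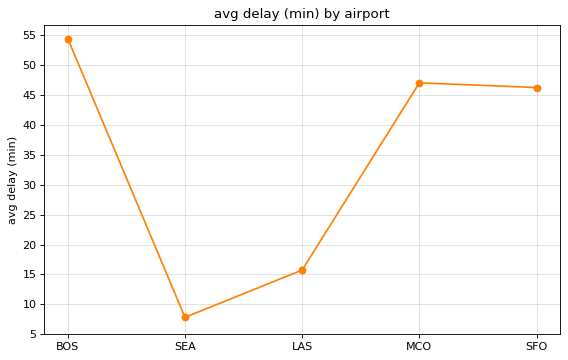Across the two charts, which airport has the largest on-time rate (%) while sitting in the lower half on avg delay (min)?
SEA

Chart 2 median avg delay (min) ≈ 45; below-median airports: SEA, LAS. Among those, SEA has the highest on-time rate (%) (≈ 80).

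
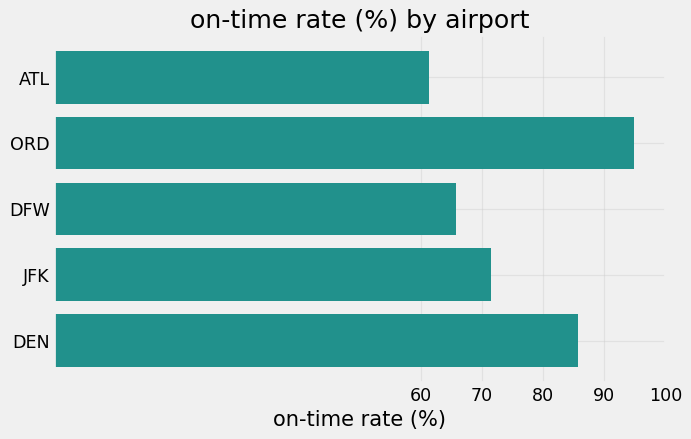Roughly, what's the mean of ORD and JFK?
≈ 80

(90 + 70) / 2 ≈ 80.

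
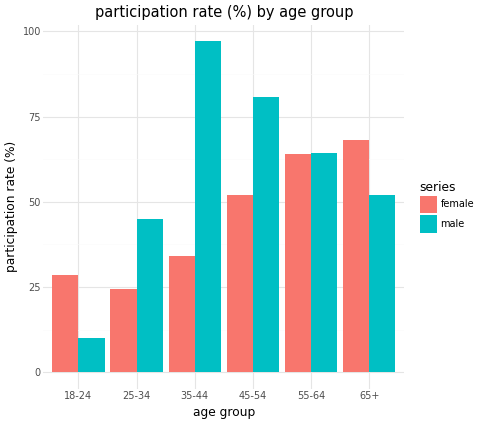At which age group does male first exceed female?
25-34

18-24: male ≈ 10 vs female ≈ 30 (not yet); 25-34: male ≈ 40 vs female ≈ 20 (first crossover).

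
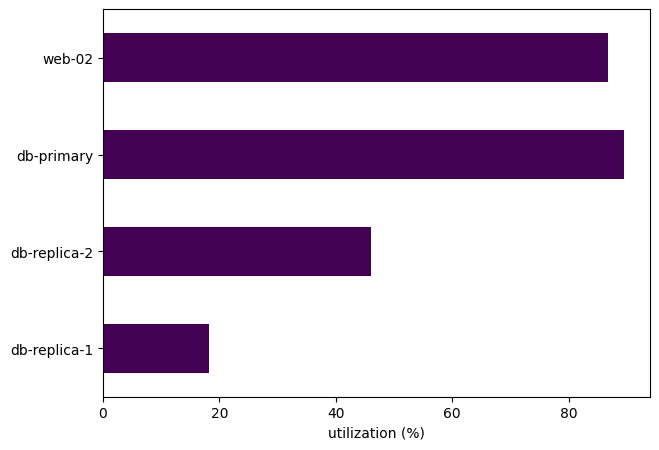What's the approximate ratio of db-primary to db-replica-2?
db-primary ≈ 90, db-replica-2 ≈ 50; 90/50 ≈ 1.8.

≈ 1.8×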